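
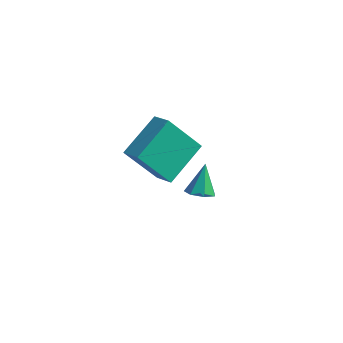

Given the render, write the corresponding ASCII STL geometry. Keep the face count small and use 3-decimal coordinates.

solid 
facet normal -0.484 -0.383 0.787
outer loop
vertex 3.571 -2.884 3.057
vertex 3.751 -0.968 4.101
vertex 2.648 -2.571 2.641
endloop
endfacet
facet normal -0.082 -0.875 -0.477
outer loop
vertex 3.709 -1.732 0.919
vertex 3.571 -2.884 3.057
vertex 2.648 -2.571 2.641
endloop
endfacet
facet normal -0.484 -0.383 0.787
outer loop
vertex 2.648 -2.571 2.641
vertex 3.751 -0.968 4.101
vertex 2.828 -0.655 3.685
endloop
endfacet
facet normal -0.871 0.296 -0.393
outer loop
vertex 2.828 -0.655 3.685
vertex 3.709 -1.732 0.919
vertex 2.648 -2.571 2.641
endloop
endfacet
facet normal 0.871 -0.296 0.393
outer loop
vertex 3.571 -2.884 3.057
vertex 4.812 -0.129 2.379
vertex 3.751 -0.968 4.101
endloop
endfacet
facet normal -0.082 -0.875 -0.477
outer loop
vertex 4.632 -2.045 1.335
vertex 3.571 -2.884 3.057
vertex 3.709 -1.732 0.919
endloop
endfacet
facet normal 0.871 -0.296 0.393
outer loop
vertex 4.632 -2.045 1.335
vertex 4.812 -0.129 2.379
vertex 3.571 -2.884 3.057
endloop
endfacet
facet normal 0.082 0.875 0.477
outer loop
vertex 3.751 -0.968 4.101
vertex 4.812 -0.129 2.379
vertex 2.828 -0.655 3.685
endloop
endfacet
facet normal -0.871 0.296 -0.393
outer loop
vertex 3.889 0.184 1.963
vertex 3.709 -1.732 0.919
vertex 2.828 -0.655 3.685
endloop
endfacet
facet normal 0.082 0.875 0.477
outer loop
vertex 2.828 -0.655 3.685
vertex 4.812 -0.129 2.379
vertex 3.889 0.184 1.963
endloop
endfacet
facet normal 0.484 0.383 -0.787
outer loop
vertex 3.889 0.184 1.963
vertex 4.632 -2.045 1.335
vertex 3.709 -1.732 0.919
endloop
endfacet
facet normal 0.484 0.383 -0.787
outer loop
vertex 4.812 -0.129 2.379
vertex 4.632 -2.045 1.335
vertex 3.889 0.184 1.963
endloop
endfacet
facet normal 0.151 -0.474 -0.867
outer loop
vertex 4.143 1.877 -2.734
vertex 3.768 1.333 -2.502
vertex 3.547 1.899 -2.85
endloop
endfacet
facet normal 0.056 0.994 -0.098
outer loop
vertex 4.143 1.877 -2.734
vertex 3.547 1.899 -2.85
vertex 3.532 2.067 -1.158
endloop
endfacet
facet normal 0.153 -0.474 -0.867
outer loop
vertex 3.547 1.899 -2.85
vertex 3.768 1.333 -2.502
vertex 3.117 1.495 -2.705
endloop
endfacet
facet normal -0.696 0.714 -0.077
outer loop
vertex 3.547 1.899 -2.85
vertex 3.117 1.495 -2.705
vertex 3.532 2.067 -1.158
endloop
endfacet
facet normal 0.152 -0.474 -0.867
outer loop
vertex 3.117 1.495 -2.705
vertex 3.768 1.333 -2.502
vertex 3.177 0.969 -2.407
endloop
endfacet
facet normal -0.968 0.030 0.248
outer loop
vertex 3.117 1.495 -2.705
vertex 3.177 0.969 -2.407
vertex 3.532 2.067 -1.158
endloop
endfacet
facet normal 0.152 -0.473 -0.868
outer loop
vertex 3.177 0.969 -2.407
vertex 3.768 1.333 -2.502
vertex 3.682 0.717 -2.181
endloop
endfacet
facet normal -0.553 -0.541 0.633
outer loop
vertex 3.177 0.969 -2.407
vertex 3.682 0.717 -2.181
vertex 3.532 2.067 -1.158
endloop
endfacet
facet normal 0.152 -0.473 -0.868
outer loop
vertex 3.682 0.717 -2.181
vertex 3.768 1.333 -2.502
vertex 4.251 0.929 -2.197
endloop
endfacet
facet normal 0.235 -0.570 0.787
outer loop
vertex 3.682 0.717 -2.181
vertex 4.251 0.929 -2.197
vertex 3.532 2.067 -1.158
endloop
endfacet
facet normal 0.152 -0.474 -0.868
outer loop
vertex 4.251 0.929 -2.197
vertex 3.768 1.333 -2.502
vertex 4.456 1.445 -2.443
endloop
endfacet
facet normal 0.803 -0.036 0.595
outer loop
vertex 4.251 0.929 -2.197
vertex 4.456 1.445 -2.443
vertex 3.532 2.067 -1.158
endloop
endfacet
facet normal 0.152 -0.474 -0.867
outer loop
vertex 4.456 1.445 -2.443
vertex 3.768 1.333 -2.502
vertex 4.143 1.877 -2.734
endloop
endfacet
facet normal 0.724 0.660 0.201
outer loop
vertex 4.456 1.445 -2.443
vertex 4.143 1.877 -2.734
vertex 3.532 2.067 -1.158
endloop
endfacet

endsolid


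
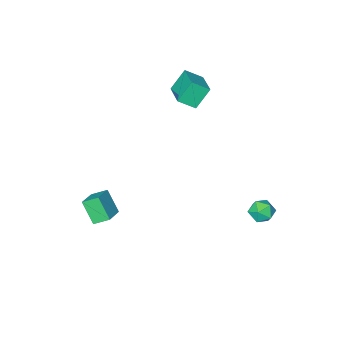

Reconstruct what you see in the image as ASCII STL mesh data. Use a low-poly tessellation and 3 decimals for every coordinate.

solid 
facet normal -0.696 0.467 -0.545
outer loop
vertex -2.379 -2.934 2.622
vertex -1.748 -1.603 2.956
vertex -1.667 -3.024 1.635
endloop
endfacet
facet normal -0.418 -0.881 -0.221
outer loop
vertex -0.992 -3.477 2.164
vertex -2.379 -2.934 2.622
vertex -1.667 -3.024 1.635
endloop
endfacet
facet normal -0.696 0.467 -0.545
outer loop
vertex -1.667 -3.024 1.635
vertex -1.748 -1.603 2.956
vertex -1.036 -1.693 1.969
endloop
endfacet
facet normal 0.584 -0.074 -0.808
outer loop
vertex -1.036 -1.693 1.969
vertex -0.992 -3.477 2.164
vertex -1.667 -3.024 1.635
endloop
endfacet
facet normal -0.584 0.074 0.808
outer loop
vertex -2.379 -2.934 2.622
vertex -1.073 -2.056 3.485
vertex -1.748 -1.603 2.956
endloop
endfacet
facet normal -0.418 -0.881 -0.221
outer loop
vertex -1.704 -3.387 3.151
vertex -2.379 -2.934 2.622
vertex -0.992 -3.477 2.164
endloop
endfacet
facet normal -0.584 0.074 0.808
outer loop
vertex -1.704 -3.387 3.151
vertex -1.073 -2.056 3.485
vertex -2.379 -2.934 2.622
endloop
endfacet
facet normal 0.418 0.881 0.221
outer loop
vertex -1.748 -1.603 2.956
vertex -1.073 -2.056 3.485
vertex -1.036 -1.693 1.969
endloop
endfacet
facet normal 0.584 -0.074 -0.808
outer loop
vertex -0.361 -2.146 2.498
vertex -0.992 -3.477 2.164
vertex -1.036 -1.693 1.969
endloop
endfacet
facet normal 0.418 0.881 0.221
outer loop
vertex -1.036 -1.693 1.969
vertex -1.073 -2.056 3.485
vertex -0.361 -2.146 2.498
endloop
endfacet
facet normal 0.696 -0.467 0.545
outer loop
vertex -0.361 -2.146 2.498
vertex -1.704 -3.387 3.151
vertex -0.992 -3.477 2.164
endloop
endfacet
facet normal 0.696 -0.467 0.545
outer loop
vertex -1.073 -2.056 3.485
vertex -1.704 -3.387 3.151
vertex -0.361 -2.146 2.498
endloop
endfacet
facet normal 0.170 0.801 0.574
outer loop
vertex -1.852 2.63 -3.072
vertex -2.075 2.292 -2.534
vertex -1.423 2.271 -2.698
endloop
endfacet
facet normal 0.628 0.778 0.026
outer loop
vertex -1.852 2.63 -3.072
vertex -1.423 2.271 -2.698
vertex -1.378 2.257 -3.369
endloop
endfacet
facet normal 0.249 0.777 -0.578
outer loop
vertex -1.852 2.63 -3.072
vertex -1.378 2.257 -3.369
vertex -2.002 2.27 -3.62
endloop
endfacet
facet normal -0.444 0.800 -0.404
outer loop
vertex -1.852 2.63 -3.072
vertex -2.002 2.27 -3.62
vertex -2.433 2.291 -3.104
endloop
endfacet
facet normal -0.492 0.814 0.308
outer loop
vertex -1.852 2.63 -3.072
vertex -2.433 2.291 -3.104
vertex -2.075 2.292 -2.534
endloop
endfacet
facet normal 0.985 0.162 0.063
outer loop
vertex -1.378 2.257 -3.369
vertex -1.423 2.271 -2.698
vertex -1.307 1.689 -3.016
endloop
endfacet
facet normal 0.245 0.197 0.949
outer loop
vertex -1.423 2.271 -2.698
vertex -2.075 2.292 -2.534
vertex -1.738 1.71 -2.5
endloop
endfacet
facet normal -0.826 0.219 0.519
outer loop
vertex -2.075 2.292 -2.534
vertex -2.433 2.291 -3.104
vertex -2.362 1.723 -2.751
endloop
endfacet
facet normal -0.749 0.197 -0.633
outer loop
vertex -2.433 2.291 -3.104
vertex -2.002 2.27 -3.62
vertex -2.317 1.709 -3.422
endloop
endfacet
facet normal 0.371 0.162 -0.914
outer loop
vertex -2.002 2.27 -3.62
vertex -1.378 2.257 -3.369
vertex -1.665 1.688 -3.586
endloop
endfacet
facet normal 0.444 -0.800 0.404
outer loop
vertex -1.888 1.35 -3.048
vertex -1.307 1.689 -3.016
vertex -1.738 1.71 -2.5
endloop
endfacet
facet normal -0.249 -0.777 0.578
outer loop
vertex -1.888 1.35 -3.048
vertex -1.738 1.71 -2.5
vertex -2.362 1.723 -2.751
endloop
endfacet
facet normal -0.628 -0.778 -0.026
outer loop
vertex -1.888 1.35 -3.048
vertex -2.362 1.723 -2.751
vertex -2.317 1.709 -3.422
endloop
endfacet
facet normal -0.170 -0.801 -0.574
outer loop
vertex -1.888 1.35 -3.048
vertex -2.317 1.709 -3.422
vertex -1.665 1.688 -3.586
endloop
endfacet
facet normal 0.492 -0.814 -0.308
outer loop
vertex -1.888 1.35 -3.048
vertex -1.665 1.688 -3.586
vertex -1.307 1.689 -3.016
endloop
endfacet
facet normal 0.749 -0.197 0.633
outer loop
vertex -1.738 1.71 -2.5
vertex -1.307 1.689 -3.016
vertex -1.423 2.271 -2.698
endloop
endfacet
facet normal -0.371 -0.162 0.914
outer loop
vertex -2.362 1.723 -2.751
vertex -1.738 1.71 -2.5
vertex -2.075 2.292 -2.534
endloop
endfacet
facet normal -0.985 -0.162 -0.063
outer loop
vertex -2.317 1.709 -3.422
vertex -2.362 1.723 -2.751
vertex -2.433 2.291 -3.104
endloop
endfacet
facet normal -0.245 -0.197 -0.949
outer loop
vertex -1.665 1.688 -3.586
vertex -2.317 1.709 -3.422
vertex -2.002 2.27 -3.62
endloop
endfacet
facet normal 0.826 -0.219 -0.519
outer loop
vertex -1.307 1.689 -3.016
vertex -1.665 1.688 -3.586
vertex -1.378 2.257 -3.369
endloop
endfacet
facet normal -0.780 -0.519 -0.348
outer loop
vertex 3.563 -3.252 -2.735
vertex 3.039 -2.739 -2.326
vertex 3.512 -2.493 -3.752
endloop
endfacet
facet normal 0.625 -0.611 -0.487
outer loop
vertex 4.401 -1.901 -3.354
vertex 3.563 -3.252 -2.735
vertex 3.512 -2.493 -3.752
endloop
endfacet
facet normal -0.781 -0.519 -0.348
outer loop
vertex 3.512 -2.493 -3.752
vertex 3.039 -2.739 -2.326
vertex 2.988 -1.98 -3.342
endloop
endfacet
facet normal -0.040 0.598 -0.800
outer loop
vertex 2.988 -1.98 -3.342
vertex 4.401 -1.901 -3.354
vertex 3.512 -2.493 -3.752
endloop
endfacet
facet normal 0.040 -0.598 0.801
outer loop
vertex 3.563 -3.252 -2.735
vertex 3.928 -2.147 -1.928
vertex 3.039 -2.739 -2.326
endloop
endfacet
facet normal 0.624 -0.611 -0.487
outer loop
vertex 4.452 -2.66 -2.338
vertex 3.563 -3.252 -2.735
vertex 4.401 -1.901 -3.354
endloop
endfacet
facet normal 0.041 -0.598 0.800
outer loop
vertex 4.452 -2.66 -2.338
vertex 3.928 -2.147 -1.928
vertex 3.563 -3.252 -2.735
endloop
endfacet
facet normal -0.625 0.610 0.487
outer loop
vertex 3.039 -2.739 -2.326
vertex 3.928 -2.147 -1.928
vertex 2.988 -1.98 -3.342
endloop
endfacet
facet normal -0.040 0.597 -0.801
outer loop
vertex 3.877 -1.388 -2.945
vertex 4.401 -1.901 -3.354
vertex 2.988 -1.98 -3.342
endloop
endfacet
facet normal -0.624 0.611 0.487
outer loop
vertex 2.988 -1.98 -3.342
vertex 3.928 -2.147 -1.928
vertex 3.877 -1.388 -2.945
endloop
endfacet
facet normal 0.780 0.519 0.349
outer loop
vertex 3.877 -1.388 -2.945
vertex 4.452 -2.66 -2.338
vertex 4.401 -1.901 -3.354
endloop
endfacet
facet normal 0.781 0.519 0.348
outer loop
vertex 3.928 -2.147 -1.928
vertex 4.452 -2.66 -2.338
vertex 3.877 -1.388 -2.945
endloop
endfacet

endsolid


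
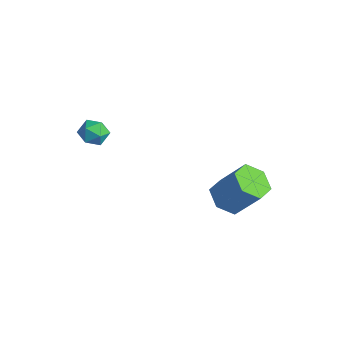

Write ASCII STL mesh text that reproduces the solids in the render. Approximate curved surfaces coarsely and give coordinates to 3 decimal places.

solid 
facet normal -0.499 -0.331 -0.801
outer loop
vertex 2.26 3.051 -0.378
vertex 1.759 2.318 0.237
vertex 1.324 3.297 0.103
endloop
endfacet
facet normal 0.035 0.916 -0.400
outer loop
vertex 2.26 3.051 -0.378
vertex 1.324 3.297 0.103
vertex 3.321 3.756 1.329
endloop
endfacet
facet normal 0.035 0.916 -0.400
outer loop
vertex 3.321 3.756 1.329
vertex 1.324 3.297 0.103
vertex 2.386 4.002 1.809
endloop
endfacet
facet normal 0.498 0.331 0.801
outer loop
vertex 3.321 3.756 1.329
vertex 2.386 4.002 1.809
vertex 2.821 3.022 1.943
endloop
endfacet
facet normal -0.498 -0.331 -0.801
outer loop
vertex 1.324 3.297 0.103
vertex 1.759 2.318 0.237
vertex 0.824 2.563 0.717
endloop
endfacet
facet normal -0.733 0.655 0.186
outer loop
vertex 1.324 3.297 0.103
vertex 0.824 2.563 0.717
vertex 2.386 4.002 1.809
endloop
endfacet
facet normal -0.733 0.655 0.185
outer loop
vertex 2.386 4.002 1.809
vertex 0.824 2.563 0.717
vertex 1.885 3.268 2.424
endloop
endfacet
facet normal 0.499 0.331 0.801
outer loop
vertex 2.386 4.002 1.809
vertex 1.885 3.268 2.424
vertex 2.821 3.022 1.943
endloop
endfacet
facet normal -0.498 -0.331 -0.801
outer loop
vertex 0.824 2.563 0.717
vertex 1.759 2.318 0.237
vertex 1.259 1.584 0.851
endloop
endfacet
facet normal -0.768 -0.261 0.585
outer loop
vertex 0.824 2.563 0.717
vertex 1.259 1.584 0.851
vertex 1.885 3.268 2.424
endloop
endfacet
facet normal -0.768 -0.261 0.585
outer loop
vertex 1.885 3.268 2.424
vertex 1.259 1.584 0.851
vertex 2.32 2.289 2.558
endloop
endfacet
facet normal 0.499 0.331 0.801
outer loop
vertex 1.885 3.268 2.424
vertex 2.32 2.289 2.558
vertex 2.821 3.022 1.943
endloop
endfacet
facet normal -0.498 -0.331 -0.801
outer loop
vertex 1.259 1.584 0.851
vertex 1.759 2.318 0.237
vertex 2.194 1.338 0.371
endloop
endfacet
facet normal -0.035 -0.916 0.400
outer loop
vertex 1.259 1.584 0.851
vertex 2.194 1.338 0.371
vertex 2.32 2.289 2.558
endloop
endfacet
facet normal -0.035 -0.916 0.400
outer loop
vertex 2.32 2.289 2.558
vertex 2.194 1.338 0.371
vertex 3.256 2.043 2.077
endloop
endfacet
facet normal 0.499 0.331 0.801
outer loop
vertex 2.32 2.289 2.558
vertex 3.256 2.043 2.077
vertex 2.821 3.022 1.943
endloop
endfacet
facet normal -0.499 -0.331 -0.801
outer loop
vertex 2.194 1.338 0.371
vertex 1.759 2.318 0.237
vertex 2.695 2.072 -0.244
endloop
endfacet
facet normal 0.732 -0.655 -0.185
outer loop
vertex 2.194 1.338 0.371
vertex 2.695 2.072 -0.244
vertex 3.256 2.043 2.077
endloop
endfacet
facet normal 0.733 -0.654 -0.185
outer loop
vertex 3.256 2.043 2.077
vertex 2.695 2.072 -0.244
vertex 3.756 2.777 1.463
endloop
endfacet
facet normal 0.498 0.331 0.801
outer loop
vertex 3.256 2.043 2.077
vertex 3.756 2.777 1.463
vertex 2.821 3.022 1.943
endloop
endfacet
facet normal -0.499 -0.331 -0.801
outer loop
vertex 2.695 2.072 -0.244
vertex 1.759 2.318 0.237
vertex 2.26 3.051 -0.378
endloop
endfacet
facet normal 0.768 0.261 -0.585
outer loop
vertex 2.695 2.072 -0.244
vertex 2.26 3.051 -0.378
vertex 3.756 2.777 1.463
endloop
endfacet
facet normal 0.768 0.261 -0.585
outer loop
vertex 3.756 2.777 1.463
vertex 2.26 3.051 -0.378
vertex 3.321 3.756 1.329
endloop
endfacet
facet normal 0.498 0.331 0.801
outer loop
vertex 3.756 2.777 1.463
vertex 3.321 3.756 1.329
vertex 2.821 3.022 1.943
endloop
endfacet
facet normal -0.885 0.421 0.197
outer loop
vertex -4.337 -1.743 3.173
vertex -4.196 -1.837 4.008
vertex -3.946 -1.126 3.611
endloop
endfacet
facet normal -0.611 0.678 -0.410
outer loop
vertex -4.337 -1.743 3.173
vertex -3.946 -1.126 3.611
vertex -3.666 -1.342 2.836
endloop
endfacet
facet normal -0.506 0.129 -0.853
outer loop
vertex -4.337 -1.743 3.173
vertex -3.666 -1.342 2.836
vertex -3.743 -2.186 2.754
endloop
endfacet
facet normal -0.715 -0.466 -0.521
outer loop
vertex -4.337 -1.743 3.173
vertex -3.743 -2.186 2.754
vertex -4.071 -2.492 3.478
endloop
endfacet
facet normal -0.950 -0.285 0.128
outer loop
vertex -4.337 -1.743 3.173
vertex -4.071 -2.492 3.478
vertex -4.196 -1.837 4.008
endloop
endfacet
facet normal 0.025 0.965 -0.260
outer loop
vertex -3.666 -1.342 2.836
vertex -3.946 -1.126 3.611
vertex -3.109 -1.188 3.462
endloop
endfacet
facet normal -0.418 0.550 0.723
outer loop
vertex -3.946 -1.126 3.611
vertex -4.196 -1.837 4.008
vertex -3.437 -1.494 4.186
endloop
endfacet
facet normal -0.523 -0.594 0.611
outer loop
vertex -4.196 -1.837 4.008
vertex -4.071 -2.492 3.478
vertex -3.514 -2.338 4.104
endloop
endfacet
facet normal -0.144 -0.886 -0.440
outer loop
vertex -4.071 -2.492 3.478
vertex -3.743 -2.186 2.754
vertex -3.234 -2.554 3.329
endloop
endfacet
facet normal 0.194 0.077 -0.978
outer loop
vertex -3.743 -2.186 2.754
vertex -3.666 -1.342 2.836
vertex -2.984 -1.843 2.932
endloop
endfacet
facet normal 0.715 0.466 0.521
outer loop
vertex -2.843 -1.937 3.767
vertex -3.109 -1.188 3.462
vertex -3.437 -1.494 4.186
endloop
endfacet
facet normal 0.506 -0.129 0.853
outer loop
vertex -2.843 -1.937 3.767
vertex -3.437 -1.494 4.186
vertex -3.514 -2.338 4.104
endloop
endfacet
facet normal 0.611 -0.678 0.410
outer loop
vertex -2.843 -1.937 3.767
vertex -3.514 -2.338 4.104
vertex -3.234 -2.554 3.329
endloop
endfacet
facet normal 0.885 -0.421 -0.197
outer loop
vertex -2.843 -1.937 3.767
vertex -3.234 -2.554 3.329
vertex -2.984 -1.843 2.932
endloop
endfacet
facet normal 0.950 0.285 -0.128
outer loop
vertex -2.843 -1.937 3.767
vertex -2.984 -1.843 2.932
vertex -3.109 -1.188 3.462
endloop
endfacet
facet normal 0.144 0.886 0.440
outer loop
vertex -3.437 -1.494 4.186
vertex -3.109 -1.188 3.462
vertex -3.946 -1.126 3.611
endloop
endfacet
facet normal -0.194 -0.077 0.978
outer loop
vertex -3.514 -2.338 4.104
vertex -3.437 -1.494 4.186
vertex -4.196 -1.837 4.008
endloop
endfacet
facet normal -0.025 -0.965 0.260
outer loop
vertex -3.234 -2.554 3.329
vertex -3.514 -2.338 4.104
vertex -4.071 -2.492 3.478
endloop
endfacet
facet normal 0.418 -0.550 -0.723
outer loop
vertex -2.984 -1.843 2.932
vertex -3.234 -2.554 3.329
vertex -3.743 -2.186 2.754
endloop
endfacet
facet normal 0.523 0.594 -0.611
outer loop
vertex -3.109 -1.188 3.462
vertex -2.984 -1.843 2.932
vertex -3.666 -1.342 2.836
endloop
endfacet

endsolid


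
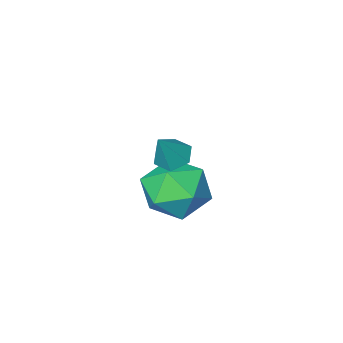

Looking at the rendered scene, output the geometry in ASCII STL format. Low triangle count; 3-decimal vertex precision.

solid 
facet normal -0.501 -0.210 -0.839
outer loop
vertex -0.118 3.104 2.483
vertex -0.616 3.245 2.745
vertex -0.312 3.65 2.462
endloop
endfacet
facet normal 0.930 0.324 -0.171
outer loop
vertex -0.118 3.104 2.483
vertex -0.312 3.65 2.462
vertex -0.024 3.495 3.735
endloop
endfacet
facet normal -0.500 -0.211 -0.840
outer loop
vertex -0.312 3.65 2.462
vertex -0.616 3.245 2.745
vertex -0.81 3.792 2.723
endloop
endfacet
facet normal 0.297 0.953 0.049
outer loop
vertex -0.312 3.65 2.462
vertex -0.81 3.792 2.723
vertex -0.024 3.495 3.735
endloop
endfacet
facet normal -0.500 -0.211 -0.840
outer loop
vertex -0.81 3.792 2.723
vertex -0.616 3.245 2.745
vertex -1.114 3.387 3.006
endloop
endfacet
facet normal -0.438 0.712 0.549
outer loop
vertex -0.81 3.792 2.723
vertex -1.114 3.387 3.006
vertex -0.024 3.495 3.735
endloop
endfacet
facet normal -0.500 -0.212 -0.840
outer loop
vertex -1.114 3.387 3.006
vertex -0.616 3.245 2.745
vertex -0.92 2.841 3.028
endloop
endfacet
facet normal -0.538 -0.158 0.828
outer loop
vertex -1.114 3.387 3.006
vertex -0.92 2.841 3.028
vertex -0.024 3.495 3.735
endloop
endfacet
facet normal -0.502 -0.210 -0.839
outer loop
vertex -0.92 2.841 3.028
vertex -0.616 3.245 2.745
vertex -0.422 2.699 2.766
endloop
endfacet
facet normal 0.095 -0.788 0.608
outer loop
vertex -0.92 2.841 3.028
vertex -0.422 2.699 2.766
vertex -0.024 3.495 3.735
endloop
endfacet
facet normal -0.501 -0.210 -0.839
outer loop
vertex -0.422 2.699 2.766
vertex -0.616 3.245 2.745
vertex -0.118 3.104 2.483
endloop
endfacet
facet normal 0.830 -0.547 0.109
outer loop
vertex -0.422 2.699 2.766
vertex -0.118 3.104 2.483
vertex -0.024 3.495 3.735
endloop
endfacet
facet normal -0.204 -0.100 0.974
outer loop
vertex -2.229 2.131 0.847
vertex -1.751 1.112 0.842
vertex -1.13 2.023 1.066
endloop
endfacet
facet normal -0.102 0.586 0.803
outer loop
vertex -2.229 2.131 0.847
vertex -1.13 2.023 1.066
vertex -1.493 2.861 0.408
endloop
endfacet
facet normal -0.576 0.761 0.299
outer loop
vertex -2.229 2.131 0.847
vertex -1.493 2.861 0.408
vertex -2.339 2.468 -0.221
endloop
endfacet
facet normal -0.971 0.182 0.157
outer loop
vertex -2.229 2.131 0.847
vertex -2.339 2.468 -0.221
vertex -2.498 1.387 0.047
endloop
endfacet
facet normal -0.740 -0.350 0.574
outer loop
vertex -2.229 2.131 0.847
vertex -2.498 1.387 0.047
vertex -1.751 1.112 0.842
endloop
endfacet
facet normal 0.551 0.650 0.524
outer loop
vertex -1.493 2.861 0.408
vertex -1.13 2.023 1.066
vertex -0.562 2.293 0.133
endloop
endfacet
facet normal 0.387 -0.460 0.799
outer loop
vertex -1.13 2.023 1.066
vertex -1.751 1.112 0.842
vertex -0.721 1.212 0.401
endloop
endfacet
facet normal -0.481 -0.863 0.154
outer loop
vertex -1.751 1.112 0.842
vertex -2.498 1.387 0.047
vertex -1.567 0.819 -0.228
endloop
endfacet
facet normal -0.854 -0.004 -0.521
outer loop
vertex -2.498 1.387 0.047
vertex -2.339 2.468 -0.221
vertex -1.93 1.657 -0.886
endloop
endfacet
facet normal -0.216 0.932 -0.292
outer loop
vertex -2.339 2.468 -0.221
vertex -1.493 2.861 0.408
vertex -1.309 2.568 -0.662
endloop
endfacet
facet normal 0.971 -0.182 -0.157
outer loop
vertex -0.831 1.549 -0.667
vertex -0.562 2.293 0.133
vertex -0.721 1.212 0.401
endloop
endfacet
facet normal 0.576 -0.761 -0.299
outer loop
vertex -0.831 1.549 -0.667
vertex -0.721 1.212 0.401
vertex -1.567 0.819 -0.228
endloop
endfacet
facet normal 0.102 -0.586 -0.803
outer loop
vertex -0.831 1.549 -0.667
vertex -1.567 0.819 -0.228
vertex -1.93 1.657 -0.886
endloop
endfacet
facet normal 0.204 0.100 -0.974
outer loop
vertex -0.831 1.549 -0.667
vertex -1.93 1.657 -0.886
vertex -1.309 2.568 -0.662
endloop
endfacet
facet normal 0.740 0.350 -0.574
outer loop
vertex -0.831 1.549 -0.667
vertex -1.309 2.568 -0.662
vertex -0.562 2.293 0.133
endloop
endfacet
facet normal 0.854 0.004 0.521
outer loop
vertex -0.721 1.212 0.401
vertex -0.562 2.293 0.133
vertex -1.13 2.023 1.066
endloop
endfacet
facet normal 0.216 -0.932 0.292
outer loop
vertex -1.567 0.819 -0.228
vertex -0.721 1.212 0.401
vertex -1.751 1.112 0.842
endloop
endfacet
facet normal -0.551 -0.650 -0.524
outer loop
vertex -1.93 1.657 -0.886
vertex -1.567 0.819 -0.228
vertex -2.498 1.387 0.047
endloop
endfacet
facet normal -0.387 0.460 -0.799
outer loop
vertex -1.309 2.568 -0.662
vertex -1.93 1.657 -0.886
vertex -2.339 2.468 -0.221
endloop
endfacet
facet normal 0.481 0.863 -0.154
outer loop
vertex -0.562 2.293 0.133
vertex -1.309 2.568 -0.662
vertex -1.493 2.861 0.408
endloop
endfacet

endsolid


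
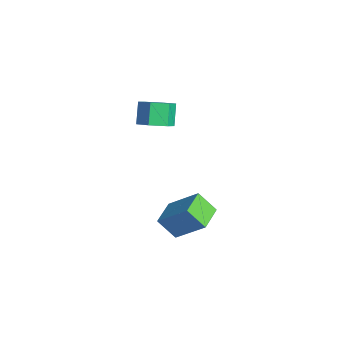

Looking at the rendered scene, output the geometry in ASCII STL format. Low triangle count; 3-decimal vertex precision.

solid 
facet normal -0.733 0.677 0.062
outer loop
vertex 1.655 4.185 -2.735
vertex 2.208 4.872 -3.703
vertex 0.578 3.143 -4.089
endloop
endfacet
facet normal -0.422 -0.525 0.739
outer loop
vertex 1.612 2.188 -4.177
vertex 1.655 4.185 -2.735
vertex 0.578 3.143 -4.089
endloop
endfacet
facet normal -0.733 0.677 0.062
outer loop
vertex 0.578 3.143 -4.089
vertex 2.208 4.872 -3.703
vertex 1.131 3.83 -5.058
endloop
endfacet
facet normal -0.534 -0.516 -0.670
outer loop
vertex 1.131 3.83 -5.058
vertex 1.612 2.188 -4.177
vertex 0.578 3.143 -4.089
endloop
endfacet
facet normal 0.533 0.516 0.671
outer loop
vertex 1.655 4.185 -2.735
vertex 3.242 3.917 -3.791
vertex 2.208 4.872 -3.703
endloop
endfacet
facet normal -0.422 -0.525 0.739
outer loop
vertex 2.689 3.23 -2.822
vertex 1.655 4.185 -2.735
vertex 1.612 2.188 -4.177
endloop
endfacet
facet normal 0.533 0.516 0.670
outer loop
vertex 2.689 3.23 -2.822
vertex 3.242 3.917 -3.791
vertex 1.655 4.185 -2.735
endloop
endfacet
facet normal 0.422 0.525 -0.739
outer loop
vertex 2.208 4.872 -3.703
vertex 3.242 3.917 -3.791
vertex 1.131 3.83 -5.058
endloop
endfacet
facet normal -0.533 -0.516 -0.671
outer loop
vertex 2.165 2.875 -5.145
vertex 1.612 2.188 -4.177
vertex 1.131 3.83 -5.058
endloop
endfacet
facet normal 0.422 0.524 -0.739
outer loop
vertex 1.131 3.83 -5.058
vertex 3.242 3.917 -3.791
vertex 2.165 2.875 -5.145
endloop
endfacet
facet normal 0.733 -0.677 -0.062
outer loop
vertex 2.165 2.875 -5.145
vertex 2.689 3.23 -2.822
vertex 1.612 2.188 -4.177
endloop
endfacet
facet normal 0.733 -0.677 -0.062
outer loop
vertex 3.242 3.917 -3.791
vertex 2.689 3.23 -2.822
vertex 2.165 2.875 -5.145
endloop
endfacet
facet normal 0.544 -0.279 -0.792
outer loop
vertex 0.164 2.34 1.539
vertex -0.333 2.847 1.019
vertex 0.389 3.179 1.398
endloop
endfacet
facet normal 0.799 -0.115 0.590
outer loop
vertex 0.164 2.34 1.539
vertex 0.389 3.179 1.398
vertex -0.511 2.685 2.521
endloop
endfacet
facet normal 0.799 -0.115 0.590
outer loop
vertex -0.511 2.685 2.521
vertex 0.389 3.179 1.398
vertex -0.286 3.524 2.38
endloop
endfacet
facet normal -0.544 0.279 0.791
outer loop
vertex -0.511 2.685 2.521
vertex -0.286 3.524 2.38
vertex -1.007 3.193 2.001
endloop
endfacet
facet normal 0.544 -0.279 -0.792
outer loop
vertex 0.389 3.179 1.398
vertex -0.333 2.847 1.019
vertex -0.108 3.686 0.878
endloop
endfacet
facet normal 0.620 0.769 0.156
outer loop
vertex 0.389 3.179 1.398
vertex -0.108 3.686 0.878
vertex -0.286 3.524 2.38
endloop
endfacet
facet normal 0.622 0.767 0.156
outer loop
vertex -0.286 3.524 2.38
vertex -0.108 3.686 0.878
vertex -0.782 4.032 1.86
endloop
endfacet
facet normal -0.544 0.279 0.791
outer loop
vertex -0.286 3.524 2.38
vertex -0.782 4.032 1.86
vertex -1.007 3.193 2.001
endloop
endfacet
facet normal 0.544 -0.279 -0.791
outer loop
vertex -0.108 3.686 0.878
vertex -0.333 2.847 1.019
vertex -0.829 3.355 0.499
endloop
endfacet
facet normal -0.178 0.884 -0.433
outer loop
vertex -0.108 3.686 0.878
vertex -0.829 3.355 0.499
vertex -0.782 4.032 1.86
endloop
endfacet
facet normal -0.179 0.883 -0.433
outer loop
vertex -0.782 4.032 1.86
vertex -0.829 3.355 0.499
vertex -1.504 3.7 1.481
endloop
endfacet
facet normal -0.544 0.279 0.792
outer loop
vertex -0.782 4.032 1.86
vertex -1.504 3.7 1.481
vertex -1.007 3.193 2.001
endloop
endfacet
facet normal 0.544 -0.279 -0.791
outer loop
vertex -0.829 3.355 0.499
vertex -0.333 2.847 1.019
vertex -1.054 2.516 0.64
endloop
endfacet
facet normal -0.799 0.115 -0.590
outer loop
vertex -0.829 3.355 0.499
vertex -1.054 2.516 0.64
vertex -1.504 3.7 1.481
endloop
endfacet
facet normal -0.799 0.115 -0.590
outer loop
vertex -1.504 3.7 1.481
vertex -1.054 2.516 0.64
vertex -1.729 2.861 1.622
endloop
endfacet
facet normal -0.544 0.279 0.792
outer loop
vertex -1.504 3.7 1.481
vertex -1.729 2.861 1.622
vertex -1.007 3.193 2.001
endloop
endfacet
facet normal 0.544 -0.279 -0.791
outer loop
vertex -1.054 2.516 0.64
vertex -0.333 2.847 1.019
vertex -0.558 2.008 1.16
endloop
endfacet
facet normal -0.621 -0.768 -0.157
outer loop
vertex -1.054 2.516 0.64
vertex -0.558 2.008 1.16
vertex -1.729 2.861 1.622
endloop
endfacet
facet normal -0.621 -0.768 -0.156
outer loop
vertex -1.729 2.861 1.622
vertex -0.558 2.008 1.16
vertex -1.232 2.354 2.142
endloop
endfacet
facet normal -0.544 0.279 0.792
outer loop
vertex -1.729 2.861 1.622
vertex -1.232 2.354 2.142
vertex -1.007 3.193 2.001
endloop
endfacet
facet normal 0.544 -0.279 -0.792
outer loop
vertex -0.558 2.008 1.16
vertex -0.333 2.847 1.019
vertex 0.164 2.34 1.539
endloop
endfacet
facet normal 0.178 -0.883 0.434
outer loop
vertex -0.558 2.008 1.16
vertex 0.164 2.34 1.539
vertex -1.232 2.354 2.142
endloop
endfacet
facet normal 0.178 -0.884 0.433
outer loop
vertex -1.232 2.354 2.142
vertex 0.164 2.34 1.539
vertex -0.511 2.685 2.521
endloop
endfacet
facet normal -0.544 0.279 0.791
outer loop
vertex -1.232 2.354 2.142
vertex -0.511 2.685 2.521
vertex -1.007 3.193 2.001
endloop
endfacet

endsolid


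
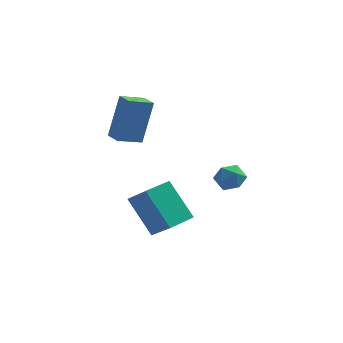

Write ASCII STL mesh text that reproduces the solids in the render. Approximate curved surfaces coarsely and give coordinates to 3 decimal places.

solid 
facet normal 0.142 0.916 0.376
outer loop
vertex 1.437 2.64 -1.993
vertex 0.786 2.611 -1.676
vertex 1.372 2.374 -1.321
endloop
endfacet
facet normal 0.763 0.572 0.300
outer loop
vertex 1.437 2.64 -1.993
vertex 1.372 2.374 -1.321
vertex 1.807 2.046 -1.801
endloop
endfacet
facet normal 0.834 0.394 -0.387
outer loop
vertex 1.437 2.64 -1.993
vertex 1.807 2.046 -1.801
vertex 1.488 2.081 -2.452
endloop
endfacet
facet normal 0.257 0.627 -0.735
outer loop
vertex 1.437 2.64 -1.993
vertex 1.488 2.081 -2.452
vertex 0.857 2.43 -2.375
endloop
endfacet
facet normal -0.170 0.950 -0.263
outer loop
vertex 1.437 2.64 -1.993
vertex 0.857 2.43 -2.375
vertex 0.786 2.611 -1.676
endloop
endfacet
facet normal 0.730 -0.030 0.683
outer loop
vertex 1.807 2.046 -1.801
vertex 1.372 2.374 -1.321
vertex 1.383 1.65 -1.365
endloop
endfacet
facet normal -0.275 0.526 0.805
outer loop
vertex 1.372 2.374 -1.321
vertex 0.786 2.611 -1.676
vertex 0.752 1.999 -1.288
endloop
endfacet
facet normal -0.780 0.582 -0.230
outer loop
vertex 0.786 2.611 -1.676
vertex 0.857 2.43 -2.375
vertex 0.433 2.034 -1.939
endloop
endfacet
facet normal -0.089 0.059 -0.994
outer loop
vertex 0.857 2.43 -2.375
vertex 1.488 2.081 -2.452
vertex 0.868 1.706 -2.419
endloop
endfacet
facet normal 0.844 -0.320 -0.431
outer loop
vertex 1.488 2.081 -2.452
vertex 1.807 2.046 -1.801
vertex 1.454 1.469 -2.064
endloop
endfacet
facet normal -0.257 -0.627 0.735
outer loop
vertex 0.803 1.44 -1.747
vertex 1.383 1.65 -1.365
vertex 0.752 1.999 -1.288
endloop
endfacet
facet normal -0.834 -0.394 0.387
outer loop
vertex 0.803 1.44 -1.747
vertex 0.752 1.999 -1.288
vertex 0.433 2.034 -1.939
endloop
endfacet
facet normal -0.763 -0.572 -0.300
outer loop
vertex 0.803 1.44 -1.747
vertex 0.433 2.034 -1.939
vertex 0.868 1.706 -2.419
endloop
endfacet
facet normal -0.142 -0.916 -0.376
outer loop
vertex 0.803 1.44 -1.747
vertex 0.868 1.706 -2.419
vertex 1.454 1.469 -2.064
endloop
endfacet
facet normal 0.170 -0.950 0.263
outer loop
vertex 0.803 1.44 -1.747
vertex 1.454 1.469 -2.064
vertex 1.383 1.65 -1.365
endloop
endfacet
facet normal 0.089 -0.059 0.994
outer loop
vertex 0.752 1.999 -1.288
vertex 1.383 1.65 -1.365
vertex 1.372 2.374 -1.321
endloop
endfacet
facet normal -0.844 0.320 0.431
outer loop
vertex 0.433 2.034 -1.939
vertex 0.752 1.999 -1.288
vertex 0.786 2.611 -1.676
endloop
endfacet
facet normal -0.730 0.030 -0.683
outer loop
vertex 0.868 1.706 -2.419
vertex 0.433 2.034 -1.939
vertex 0.857 2.43 -2.375
endloop
endfacet
facet normal 0.275 -0.526 -0.805
outer loop
vertex 1.454 1.469 -2.064
vertex 0.868 1.706 -2.419
vertex 1.488 2.081 -2.452
endloop
endfacet
facet normal 0.780 -0.582 0.230
outer loop
vertex 1.383 1.65 -1.365
vertex 1.454 1.469 -2.064
vertex 1.807 2.046 -1.801
endloop
endfacet
facet normal -0.559 0.498 -0.663
outer loop
vertex -2.909 0.842 -2.608
vertex -2.068 1.82 -2.582
vertex -1.868 -0.013 -4.127
endloop
endfacet
facet normal -0.652 -0.758 -0.020
outer loop
vertex -1.052 -0.74 -3.158
vertex -2.909 0.842 -2.608
vertex -1.868 -0.013 -4.127
endloop
endfacet
facet normal -0.559 0.498 -0.663
outer loop
vertex -1.868 -0.013 -4.127
vertex -2.068 1.82 -2.582
vertex -1.027 0.965 -4.101
endloop
endfacet
facet normal 0.513 -0.421 -0.748
outer loop
vertex -1.027 0.965 -4.101
vertex -1.052 -0.74 -3.158
vertex -1.868 -0.013 -4.127
endloop
endfacet
facet normal -0.513 0.421 0.748
outer loop
vertex -2.909 0.842 -2.608
vertex -1.252 1.093 -1.613
vertex -2.068 1.82 -2.582
endloop
endfacet
facet normal -0.652 -0.758 -0.020
outer loop
vertex -2.093 0.115 -1.639
vertex -2.909 0.842 -2.608
vertex -1.052 -0.74 -3.158
endloop
endfacet
facet normal -0.513 0.421 0.748
outer loop
vertex -2.093 0.115 -1.639
vertex -1.252 1.093 -1.613
vertex -2.909 0.842 -2.608
endloop
endfacet
facet normal 0.652 0.758 0.020
outer loop
vertex -2.068 1.82 -2.582
vertex -1.252 1.093 -1.613
vertex -1.027 0.965 -4.101
endloop
endfacet
facet normal 0.513 -0.421 -0.748
outer loop
vertex -0.211 0.238 -3.132
vertex -1.052 -0.74 -3.158
vertex -1.027 0.965 -4.101
endloop
endfacet
facet normal 0.652 0.758 0.020
outer loop
vertex -1.027 0.965 -4.101
vertex -1.252 1.093 -1.613
vertex -0.211 0.238 -3.132
endloop
endfacet
facet normal 0.559 -0.498 0.663
outer loop
vertex -0.211 0.238 -3.132
vertex -2.093 0.115 -1.639
vertex -1.052 -0.74 -3.158
endloop
endfacet
facet normal 0.559 -0.498 0.663
outer loop
vertex -1.252 1.093 -1.613
vertex -2.093 0.115 -1.639
vertex -0.211 0.238 -3.132
endloop
endfacet
facet normal -0.816 -0.478 0.324
outer loop
vertex -2.909 1.754 2.539
vertex -3.37 2.457 2.414
vertex -3.321 1.139 0.595
endloop
endfacet
facet normal 0.542 -0.828 0.147
outer loop
vertex -2.39 1.683 0.226
vertex -2.909 1.754 2.539
vertex -3.321 1.139 0.595
endloop
endfacet
facet normal -0.816 -0.478 0.324
outer loop
vertex -3.321 1.139 0.595
vertex -3.37 2.457 2.414
vertex -3.782 1.842 0.47
endloop
endfacet
facet normal -0.198 -0.296 -0.935
outer loop
vertex -3.782 1.842 0.47
vertex -2.39 1.683 0.226
vertex -3.321 1.139 0.595
endloop
endfacet
facet normal 0.198 0.296 0.935
outer loop
vertex -2.909 1.754 2.539
vertex -2.439 3.001 2.045
vertex -3.37 2.457 2.414
endloop
endfacet
facet normal 0.542 -0.828 0.147
outer loop
vertex -1.978 2.298 2.17
vertex -2.909 1.754 2.539
vertex -2.39 1.683 0.226
endloop
endfacet
facet normal 0.198 0.296 0.935
outer loop
vertex -1.978 2.298 2.17
vertex -2.439 3.001 2.045
vertex -2.909 1.754 2.539
endloop
endfacet
facet normal -0.542 0.828 -0.147
outer loop
vertex -3.37 2.457 2.414
vertex -2.439 3.001 2.045
vertex -3.782 1.842 0.47
endloop
endfacet
facet normal -0.198 -0.296 -0.935
outer loop
vertex -2.851 2.386 0.101
vertex -2.39 1.683 0.226
vertex -3.782 1.842 0.47
endloop
endfacet
facet normal -0.542 0.828 -0.147
outer loop
vertex -3.782 1.842 0.47
vertex -2.439 3.001 2.045
vertex -2.851 2.386 0.101
endloop
endfacet
facet normal 0.816 0.478 -0.324
outer loop
vertex -2.851 2.386 0.101
vertex -1.978 2.298 2.17
vertex -2.39 1.683 0.226
endloop
endfacet
facet normal 0.816 0.478 -0.324
outer loop
vertex -2.439 3.001 2.045
vertex -1.978 2.298 2.17
vertex -2.851 2.386 0.101
endloop
endfacet

endsolid


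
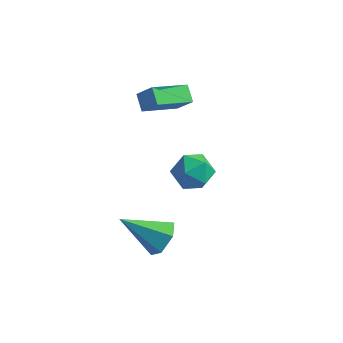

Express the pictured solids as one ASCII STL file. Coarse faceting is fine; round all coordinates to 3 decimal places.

solid 
facet normal -0.535 0.650 0.540
outer loop
vertex -1.687 2.36 2.105
vertex -0.787 3.718 1.363
vertex -2.346 2.408 1.395
endloop
endfacet
facet normal -0.502 -0.759 0.415
outer loop
vertex -1.913 1.882 0.957
vertex -1.687 2.36 2.105
vertex -2.346 2.408 1.395
endloop
endfacet
facet normal -0.535 0.650 0.540
outer loop
vertex -2.346 2.408 1.395
vertex -0.787 3.718 1.363
vertex -1.446 3.766 0.653
endloop
endfacet
facet normal -0.679 0.050 -0.732
outer loop
vertex -1.446 3.766 0.653
vertex -1.913 1.882 0.957
vertex -2.346 2.408 1.395
endloop
endfacet
facet normal 0.679 -0.050 0.732
outer loop
vertex -1.687 2.36 2.105
vertex -0.354 3.192 0.925
vertex -0.787 3.718 1.363
endloop
endfacet
facet normal -0.502 -0.759 0.415
outer loop
vertex -1.254 1.834 1.667
vertex -1.687 2.36 2.105
vertex -1.913 1.882 0.957
endloop
endfacet
facet normal 0.679 -0.050 0.732
outer loop
vertex -1.254 1.834 1.667
vertex -0.354 3.192 0.925
vertex -1.687 2.36 2.105
endloop
endfacet
facet normal 0.502 0.759 -0.415
outer loop
vertex -0.787 3.718 1.363
vertex -0.354 3.192 0.925
vertex -1.446 3.766 0.653
endloop
endfacet
facet normal -0.679 0.050 -0.732
outer loop
vertex -1.013 3.24 0.215
vertex -1.913 1.882 0.957
vertex -1.446 3.766 0.653
endloop
endfacet
facet normal 0.502 0.759 -0.415
outer loop
vertex -1.446 3.766 0.653
vertex -0.354 3.192 0.925
vertex -1.013 3.24 0.215
endloop
endfacet
facet normal 0.535 -0.650 -0.540
outer loop
vertex -1.013 3.24 0.215
vertex -1.254 1.834 1.667
vertex -1.913 1.882 0.957
endloop
endfacet
facet normal 0.535 -0.650 -0.540
outer loop
vertex -0.354 3.192 0.925
vertex -1.254 1.834 1.667
vertex -1.013 3.24 0.215
endloop
endfacet
facet normal 0.795 0.228 -0.562
outer loop
vertex 0.602 -1.196 -2.97
vertex 0.099 -0.977 -3.592
vertex 0.334 -0.413 -3.031
endloop
endfacet
facet normal 0.210 0.147 0.967
outer loop
vertex 0.602 -1.196 -2.97
vertex 0.334 -0.413 -3.031
vertex -1.459 -1.423 -2.488
endloop
endfacet
facet normal 0.795 0.228 -0.562
outer loop
vertex 0.334 -0.413 -3.031
vertex 0.099 -0.977 -3.592
vertex -0.169 -0.194 -3.654
endloop
endfacet
facet normal -0.294 0.802 0.520
outer loop
vertex 0.334 -0.413 -3.031
vertex -0.169 -0.194 -3.654
vertex -1.459 -1.423 -2.488
endloop
endfacet
facet normal 0.794 0.227 -0.564
outer loop
vertex -0.169 -0.194 -3.654
vertex 0.099 -0.977 -3.592
vertex -0.405 -0.759 -4.214
endloop
endfacet
facet normal -0.777 0.576 -0.253
outer loop
vertex -0.169 -0.194 -3.654
vertex -0.405 -0.759 -4.214
vertex -1.459 -1.423 -2.488
endloop
endfacet
facet normal 0.794 0.228 -0.564
outer loop
vertex -0.405 -0.759 -4.214
vertex 0.099 -0.977 -3.592
vertex -0.137 -1.542 -4.153
endloop
endfacet
facet normal -0.757 -0.304 -0.579
outer loop
vertex -0.405 -0.759 -4.214
vertex -0.137 -1.542 -4.153
vertex -1.459 -1.423 -2.488
endloop
endfacet
facet normal 0.795 0.226 -0.562
outer loop
vertex -0.137 -1.542 -4.153
vertex 0.099 -0.977 -3.592
vertex 0.366 -1.761 -3.53
endloop
endfacet
facet normal -0.253 -0.958 -0.132
outer loop
vertex -0.137 -1.542 -4.153
vertex 0.366 -1.761 -3.53
vertex -1.459 -1.423 -2.488
endloop
endfacet
facet normal 0.795 0.226 -0.563
outer loop
vertex 0.366 -1.761 -3.53
vertex 0.099 -0.977 -3.592
vertex 0.602 -1.196 -2.97
endloop
endfacet
facet normal 0.231 -0.732 0.641
outer loop
vertex 0.366 -1.761 -3.53
vertex 0.602 -1.196 -2.97
vertex -1.459 -1.423 -2.488
endloop
endfacet
facet normal 0.065 0.470 0.880
outer loop
vertex 1.36 -0.198 1.542
vertex 0.871 -0.82 1.91
vertex 1.739 -0.903 1.89
endloop
endfacet
facet normal 0.647 0.588 0.486
outer loop
vertex 1.36 -0.198 1.542
vertex 1.739 -0.903 1.89
vertex 2.023 -0.586 1.128
endloop
endfacet
facet normal 0.440 0.889 -0.128
outer loop
vertex 1.36 -0.198 1.542
vertex 2.023 -0.586 1.128
vertex 1.329 -0.307 0.677
endloop
endfacet
facet normal -0.270 0.956 -0.111
outer loop
vertex 1.36 -0.198 1.542
vertex 1.329 -0.307 0.677
vertex 0.617 -0.452 1.161
endloop
endfacet
facet normal -0.501 0.697 0.513
outer loop
vertex 1.36 -0.198 1.542
vertex 0.617 -0.452 1.161
vertex 0.871 -0.82 1.91
endloop
endfacet
facet normal 0.942 -0.045 0.333
outer loop
vertex 2.023 -0.586 1.128
vertex 1.739 -0.903 1.89
vertex 1.943 -1.448 1.239
endloop
endfacet
facet normal -0.000 -0.235 0.972
outer loop
vertex 1.739 -0.903 1.89
vertex 0.871 -0.82 1.91
vertex 1.231 -1.593 1.723
endloop
endfacet
facet normal -0.917 0.134 0.377
outer loop
vertex 0.871 -0.82 1.91
vertex 0.617 -0.452 1.161
vertex 0.537 -1.314 1.272
endloop
endfacet
facet normal -0.543 0.553 -0.633
outer loop
vertex 0.617 -0.452 1.161
vertex 1.329 -0.307 0.677
vertex 0.821 -0.997 0.51
endloop
endfacet
facet normal 0.607 0.442 -0.660
outer loop
vertex 1.329 -0.307 0.677
vertex 2.023 -0.586 1.128
vertex 1.689 -1.08 0.49
endloop
endfacet
facet normal 0.270 -0.956 0.111
outer loop
vertex 1.2 -1.702 0.858
vertex 1.943 -1.448 1.239
vertex 1.231 -1.593 1.723
endloop
endfacet
facet normal -0.440 -0.889 0.128
outer loop
vertex 1.2 -1.702 0.858
vertex 1.231 -1.593 1.723
vertex 0.537 -1.314 1.272
endloop
endfacet
facet normal -0.647 -0.588 -0.486
outer loop
vertex 1.2 -1.702 0.858
vertex 0.537 -1.314 1.272
vertex 0.821 -0.997 0.51
endloop
endfacet
facet normal -0.065 -0.470 -0.880
outer loop
vertex 1.2 -1.702 0.858
vertex 0.821 -0.997 0.51
vertex 1.689 -1.08 0.49
endloop
endfacet
facet normal 0.501 -0.697 -0.513
outer loop
vertex 1.2 -1.702 0.858
vertex 1.689 -1.08 0.49
vertex 1.943 -1.448 1.239
endloop
endfacet
facet normal 0.543 -0.553 0.633
outer loop
vertex 1.231 -1.593 1.723
vertex 1.943 -1.448 1.239
vertex 1.739 -0.903 1.89
endloop
endfacet
facet normal -0.607 -0.442 0.660
outer loop
vertex 0.537 -1.314 1.272
vertex 1.231 -1.593 1.723
vertex 0.871 -0.82 1.91
endloop
endfacet
facet normal -0.942 0.045 -0.333
outer loop
vertex 0.821 -0.997 0.51
vertex 0.537 -1.314 1.272
vertex 0.617 -0.452 1.161
endloop
endfacet
facet normal 0.000 0.235 -0.972
outer loop
vertex 1.689 -1.08 0.49
vertex 0.821 -0.997 0.51
vertex 1.329 -0.307 0.677
endloop
endfacet
facet normal 0.917 -0.134 -0.377
outer loop
vertex 1.943 -1.448 1.239
vertex 1.689 -1.08 0.49
vertex 2.023 -0.586 1.128
endloop
endfacet

endsolid


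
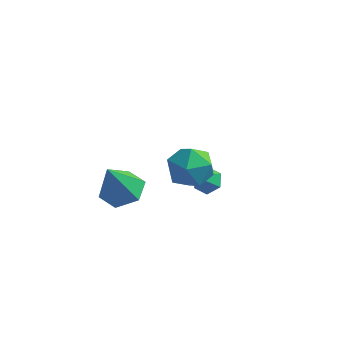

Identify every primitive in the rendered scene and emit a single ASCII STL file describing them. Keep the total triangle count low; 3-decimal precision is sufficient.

solid 
facet normal 0.163 0.695 -0.700
outer loop
vertex 0.298 1.552 -3.262
vertex -0.432 1.761 -3.224
vertex 0.082 2.094 -2.774
endloop
endfacet
facet normal 0.753 -0.249 0.609
outer loop
vertex 0.298 1.552 -3.262
vertex 0.082 2.094 -2.774
vertex -0.628 0.919 -2.376
endloop
endfacet
facet normal 0.162 0.696 -0.700
outer loop
vertex 0.082 2.094 -2.774
vertex -0.432 1.761 -3.224
vertex -0.648 2.302 -2.736
endloop
endfacet
facet normal 0.122 0.252 0.960
outer loop
vertex 0.082 2.094 -2.774
vertex -0.648 2.302 -2.736
vertex -0.628 0.919 -2.376
endloop
endfacet
facet normal 0.162 0.696 -0.700
outer loop
vertex -0.648 2.302 -2.736
vertex -0.432 1.761 -3.224
vertex -1.162 1.969 -3.186
endloop
endfacet
facet normal -0.709 0.168 0.685
outer loop
vertex -0.648 2.302 -2.736
vertex -1.162 1.969 -3.186
vertex -0.628 0.919 -2.376
endloop
endfacet
facet normal 0.162 0.695 -0.701
outer loop
vertex -1.162 1.969 -3.186
vertex -0.432 1.761 -3.224
vertex -0.946 1.428 -3.673
endloop
endfacet
facet normal -0.908 -0.416 0.059
outer loop
vertex -1.162 1.969 -3.186
vertex -0.946 1.428 -3.673
vertex -0.628 0.919 -2.376
endloop
endfacet
facet normal 0.162 0.695 -0.701
outer loop
vertex -0.946 1.428 -3.673
vertex -0.432 1.761 -3.224
vertex -0.216 1.219 -3.711
endloop
endfacet
facet normal -0.277 -0.916 -0.291
outer loop
vertex -0.946 1.428 -3.673
vertex -0.216 1.219 -3.711
vertex -0.628 0.919 -2.376
endloop
endfacet
facet normal 0.162 0.695 -0.701
outer loop
vertex -0.216 1.219 -3.711
vertex -0.432 1.761 -3.224
vertex 0.298 1.552 -3.262
endloop
endfacet
facet normal 0.554 -0.833 -0.016
outer loop
vertex -0.216 1.219 -3.711
vertex 0.298 1.552 -3.262
vertex -0.628 0.919 -2.376
endloop
endfacet
facet normal 0.130 0.396 -0.909
outer loop
vertex -1.601 -2.305 -0.597
vertex -2.453 -2.89 -0.974
vertex -2.617 -1.885 -0.559
endloop
endfacet
facet normal 0.276 0.600 0.751
outer loop
vertex -1.601 -2.305 -0.597
vertex -2.617 -1.885 -0.559
vertex -2.727 -3.73 0.954
endloop
endfacet
facet normal 0.129 0.396 -0.909
outer loop
vertex -2.617 -1.885 -0.559
vertex -2.453 -2.89 -0.974
vertex -3.469 -2.47 -0.935
endloop
endfacet
facet normal -0.618 0.520 0.590
outer loop
vertex -2.617 -1.885 -0.559
vertex -3.469 -2.47 -0.935
vertex -2.727 -3.73 0.954
endloop
endfacet
facet normal 0.129 0.396 -0.909
outer loop
vertex -3.469 -2.47 -0.935
vertex -2.453 -2.89 -0.974
vertex -3.305 -3.476 -1.35
endloop
endfacet
facet normal -0.947 -0.241 0.211
outer loop
vertex -3.469 -2.47 -0.935
vertex -3.305 -3.476 -1.35
vertex -2.727 -3.73 0.954
endloop
endfacet
facet normal 0.129 0.395 -0.909
outer loop
vertex -3.305 -3.476 -1.35
vertex -2.453 -2.89 -0.974
vertex -2.289 -3.896 -1.388
endloop
endfacet
facet normal -0.382 -0.924 -0.006
outer loop
vertex -3.305 -3.476 -1.35
vertex -2.289 -3.896 -1.388
vertex -2.727 -3.73 0.954
endloop
endfacet
facet normal 0.129 0.395 -0.909
outer loop
vertex -2.289 -3.896 -1.388
vertex -2.453 -2.89 -0.974
vertex -1.437 -3.31 -1.012
endloop
endfacet
facet normal 0.512 -0.845 0.156
outer loop
vertex -2.289 -3.896 -1.388
vertex -1.437 -3.31 -1.012
vertex -2.727 -3.73 0.954
endloop
endfacet
facet normal 0.130 0.396 -0.909
outer loop
vertex -1.437 -3.31 -1.012
vertex -2.453 -2.89 -0.974
vertex -1.601 -2.305 -0.597
endloop
endfacet
facet normal 0.841 -0.083 0.534
outer loop
vertex -1.437 -3.31 -1.012
vertex -1.601 -2.305 -0.597
vertex -2.727 -3.73 0.954
endloop
endfacet
facet normal 0.509 0.401 0.761
outer loop
vertex 1.606 -2.834 2.938
vertex 1.218 -3.679 3.643
vertex 2.214 -3.824 3.053
endloop
endfacet
facet normal 0.836 0.530 0.141
outer loop
vertex 1.606 -2.834 2.938
vertex 2.214 -3.824 3.053
vertex 2.083 -3.338 2.0
endloop
endfacet
facet normal 0.379 0.882 -0.281
outer loop
vertex 1.606 -2.834 2.938
vertex 2.083 -3.338 2.0
vertex 1.005 -2.894 1.939
endloop
endfacet
facet normal -0.230 0.970 0.080
outer loop
vertex 1.606 -2.834 2.938
vertex 1.005 -2.894 1.939
vertex 0.471 -3.105 2.955
endloop
endfacet
facet normal -0.150 0.673 0.724
outer loop
vertex 1.606 -2.834 2.938
vertex 0.471 -3.105 2.955
vertex 1.218 -3.679 3.643
endloop
endfacet
facet normal 0.981 -0.098 -0.167
outer loop
vertex 2.083 -3.338 2.0
vertex 2.214 -3.824 3.053
vertex 1.989 -4.495 2.125
endloop
endfacet
facet normal 0.452 -0.305 0.838
outer loop
vertex 2.214 -3.824 3.053
vertex 1.218 -3.679 3.643
vertex 1.455 -4.706 3.141
endloop
endfacet
facet normal -0.614 0.134 0.778
outer loop
vertex 1.218 -3.679 3.643
vertex 0.471 -3.105 2.955
vertex 0.377 -4.262 3.08
endloop
endfacet
facet normal -0.744 0.614 -0.264
outer loop
vertex 0.471 -3.105 2.955
vertex 1.005 -2.894 1.939
vertex 0.246 -3.776 2.027
endloop
endfacet
facet normal 0.242 0.471 -0.849
outer loop
vertex 1.005 -2.894 1.939
vertex 2.083 -3.338 2.0
vertex 1.242 -3.921 1.437
endloop
endfacet
facet normal 0.230 -0.970 -0.080
outer loop
vertex 0.854 -4.766 2.142
vertex 1.989 -4.495 2.125
vertex 1.455 -4.706 3.141
endloop
endfacet
facet normal -0.379 -0.882 0.281
outer loop
vertex 0.854 -4.766 2.142
vertex 1.455 -4.706 3.141
vertex 0.377 -4.262 3.08
endloop
endfacet
facet normal -0.836 -0.530 -0.141
outer loop
vertex 0.854 -4.766 2.142
vertex 0.377 -4.262 3.08
vertex 0.246 -3.776 2.027
endloop
endfacet
facet normal -0.509 -0.401 -0.761
outer loop
vertex 0.854 -4.766 2.142
vertex 0.246 -3.776 2.027
vertex 1.242 -3.921 1.437
endloop
endfacet
facet normal 0.150 -0.673 -0.724
outer loop
vertex 0.854 -4.766 2.142
vertex 1.242 -3.921 1.437
vertex 1.989 -4.495 2.125
endloop
endfacet
facet normal 0.744 -0.614 0.264
outer loop
vertex 1.455 -4.706 3.141
vertex 1.989 -4.495 2.125
vertex 2.214 -3.824 3.053
endloop
endfacet
facet normal -0.242 -0.471 0.849
outer loop
vertex 0.377 -4.262 3.08
vertex 1.455 -4.706 3.141
vertex 1.218 -3.679 3.643
endloop
endfacet
facet normal -0.981 0.098 0.167
outer loop
vertex 0.246 -3.776 2.027
vertex 0.377 -4.262 3.08
vertex 0.471 -3.105 2.955
endloop
endfacet
facet normal -0.452 0.305 -0.838
outer loop
vertex 1.242 -3.921 1.437
vertex 0.246 -3.776 2.027
vertex 1.005 -2.894 1.939
endloop
endfacet
facet normal 0.614 -0.134 -0.778
outer loop
vertex 1.989 -4.495 2.125
vertex 1.242 -3.921 1.437
vertex 2.083 -3.338 2.0
endloop
endfacet

endsolid


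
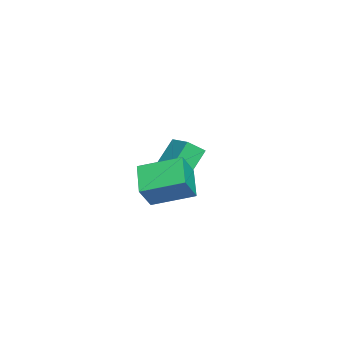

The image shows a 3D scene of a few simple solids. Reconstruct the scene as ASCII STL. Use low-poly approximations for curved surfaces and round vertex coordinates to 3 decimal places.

solid 
facet normal -0.589 0.365 0.721
outer loop
vertex -3.874 0.492 -3.06
vertex -2.812 1.345 -2.624
vertex -4.215 1.257 -3.726
endloop
endfacet
facet normal -0.743 -0.596 -0.305
outer loop
vertex -3.308 0.695 -4.836
vertex -3.874 0.492 -3.06
vertex -4.215 1.257 -3.726
endloop
endfacet
facet normal -0.589 0.365 0.721
outer loop
vertex -4.215 1.257 -3.726
vertex -2.812 1.345 -2.624
vertex -3.153 2.11 -3.29
endloop
endfacet
facet normal -0.319 0.715 -0.622
outer loop
vertex -3.153 2.11 -3.29
vertex -3.308 0.695 -4.836
vertex -4.215 1.257 -3.726
endloop
endfacet
facet normal 0.319 -0.715 0.622
outer loop
vertex -3.874 0.492 -3.06
vertex -1.905 0.783 -3.734
vertex -2.812 1.345 -2.624
endloop
endfacet
facet normal -0.743 -0.596 -0.305
outer loop
vertex -2.967 -0.07 -4.17
vertex -3.874 0.492 -3.06
vertex -3.308 0.695 -4.836
endloop
endfacet
facet normal 0.319 -0.715 0.622
outer loop
vertex -2.967 -0.07 -4.17
vertex -1.905 0.783 -3.734
vertex -3.874 0.492 -3.06
endloop
endfacet
facet normal 0.743 0.596 0.305
outer loop
vertex -2.812 1.345 -2.624
vertex -1.905 0.783 -3.734
vertex -3.153 2.11 -3.29
endloop
endfacet
facet normal -0.319 0.715 -0.622
outer loop
vertex -2.246 1.548 -4.4
vertex -3.308 0.695 -4.836
vertex -3.153 2.11 -3.29
endloop
endfacet
facet normal 0.743 0.596 0.305
outer loop
vertex -3.153 2.11 -3.29
vertex -1.905 0.783 -3.734
vertex -2.246 1.548 -4.4
endloop
endfacet
facet normal 0.589 -0.365 -0.721
outer loop
vertex -2.246 1.548 -4.4
vertex -2.967 -0.07 -4.17
vertex -3.308 0.695 -4.836
endloop
endfacet
facet normal 0.589 -0.365 -0.721
outer loop
vertex -1.905 0.783 -3.734
vertex -2.967 -0.07 -4.17
vertex -2.246 1.548 -4.4
endloop
endfacet
facet normal -0.507 0.257 -0.823
outer loop
vertex 0.881 2.167 -2.417
vertex 2.276 2.498 -3.173
vertex 0.98 0.231 -3.084
endloop
endfacet
facet normal -0.861 -0.204 0.466
outer loop
vertex 1.704 -0.138 -1.907
vertex 0.881 2.167 -2.417
vertex 0.98 0.231 -3.084
endloop
endfacet
facet normal -0.507 0.257 -0.823
outer loop
vertex 0.98 0.231 -3.084
vertex 2.276 2.498 -3.173
vertex 2.374 0.562 -3.839
endloop
endfacet
facet normal 0.048 -0.944 -0.326
outer loop
vertex 2.374 0.562 -3.839
vertex 1.704 -0.138 -1.907
vertex 0.98 0.231 -3.084
endloop
endfacet
facet normal -0.048 0.944 0.325
outer loop
vertex 0.881 2.167 -2.417
vertex 3.0 2.129 -1.996
vertex 2.276 2.498 -3.173
endloop
endfacet
facet normal -0.861 -0.204 0.467
outer loop
vertex 1.606 1.798 -1.241
vertex 0.881 2.167 -2.417
vertex 1.704 -0.138 -1.907
endloop
endfacet
facet normal -0.048 0.944 0.326
outer loop
vertex 1.606 1.798 -1.241
vertex 3.0 2.129 -1.996
vertex 0.881 2.167 -2.417
endloop
endfacet
facet normal 0.861 0.204 -0.466
outer loop
vertex 2.276 2.498 -3.173
vertex 3.0 2.129 -1.996
vertex 2.374 0.562 -3.839
endloop
endfacet
facet normal 0.048 -0.944 -0.326
outer loop
vertex 3.099 0.193 -2.663
vertex 1.704 -0.138 -1.907
vertex 2.374 0.562 -3.839
endloop
endfacet
facet normal 0.861 0.205 -0.466
outer loop
vertex 2.374 0.562 -3.839
vertex 3.0 2.129 -1.996
vertex 3.099 0.193 -2.663
endloop
endfacet
facet normal 0.507 -0.257 0.823
outer loop
vertex 3.099 0.193 -2.663
vertex 1.606 1.798 -1.241
vertex 1.704 -0.138 -1.907
endloop
endfacet
facet normal 0.507 -0.258 0.823
outer loop
vertex 3.0 2.129 -1.996
vertex 1.606 1.798 -1.241
vertex 3.099 0.193 -2.663
endloop
endfacet

endsolid


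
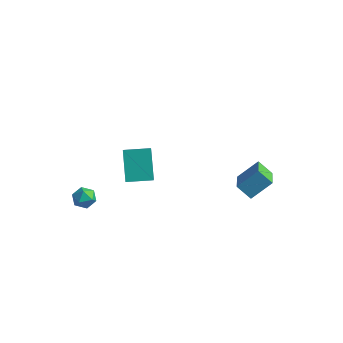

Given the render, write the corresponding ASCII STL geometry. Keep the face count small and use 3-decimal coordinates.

solid 
facet normal -0.964 0.047 0.263
outer loop
vertex -3.976 -3.524 -1.203
vertex -3.857 -3.973 -0.688
vertex -3.793 -3.291 -0.575
endloop
endfacet
facet normal -0.750 0.661 -0.027
outer loop
vertex -3.976 -3.524 -1.203
vertex -3.793 -3.291 -0.575
vertex -3.52 -3.004 -1.145
endloop
endfacet
facet normal -0.508 0.522 -0.685
outer loop
vertex -3.976 -3.524 -1.203
vertex -3.52 -3.004 -1.145
vertex -3.414 -3.509 -1.609
endloop
endfacet
facet normal -0.573 -0.178 -0.800
outer loop
vertex -3.976 -3.524 -1.203
vertex -3.414 -3.509 -1.609
vertex -3.622 -4.108 -1.327
endloop
endfacet
facet normal -0.855 -0.473 -0.215
outer loop
vertex -3.976 -3.524 -1.203
vertex -3.622 -4.108 -1.327
vertex -3.857 -3.973 -0.688
endloop
endfacet
facet normal -0.205 0.910 0.360
outer loop
vertex -3.52 -3.004 -1.145
vertex -3.793 -3.291 -0.575
vertex -3.118 -3.132 -0.593
endloop
endfacet
facet normal -0.550 -0.086 0.830
outer loop
vertex -3.793 -3.291 -0.575
vertex -3.857 -3.973 -0.688
vertex -3.326 -3.731 -0.311
endloop
endfacet
facet normal -0.374 -0.926 0.058
outer loop
vertex -3.857 -3.973 -0.688
vertex -3.622 -4.108 -1.327
vertex -3.22 -4.236 -0.775
endloop
endfacet
facet normal 0.082 -0.448 -0.890
outer loop
vertex -3.622 -4.108 -1.327
vertex -3.414 -3.509 -1.609
vertex -2.947 -3.949 -1.345
endloop
endfacet
facet normal 0.187 0.686 -0.704
outer loop
vertex -3.414 -3.509 -1.609
vertex -3.52 -3.004 -1.145
vertex -2.883 -3.267 -1.232
endloop
endfacet
facet normal 0.573 0.178 0.800
outer loop
vertex -2.764 -3.716 -0.717
vertex -3.118 -3.132 -0.593
vertex -3.326 -3.731 -0.311
endloop
endfacet
facet normal 0.508 -0.522 0.685
outer loop
vertex -2.764 -3.716 -0.717
vertex -3.326 -3.731 -0.311
vertex -3.22 -4.236 -0.775
endloop
endfacet
facet normal 0.750 -0.661 0.027
outer loop
vertex -2.764 -3.716 -0.717
vertex -3.22 -4.236 -0.775
vertex -2.947 -3.949 -1.345
endloop
endfacet
facet normal 0.964 -0.047 -0.263
outer loop
vertex -2.764 -3.716 -0.717
vertex -2.947 -3.949 -1.345
vertex -2.883 -3.267 -1.232
endloop
endfacet
facet normal 0.855 0.473 0.215
outer loop
vertex -2.764 -3.716 -0.717
vertex -2.883 -3.267 -1.232
vertex -3.118 -3.132 -0.593
endloop
endfacet
facet normal -0.082 0.448 0.890
outer loop
vertex -3.326 -3.731 -0.311
vertex -3.118 -3.132 -0.593
vertex -3.793 -3.291 -0.575
endloop
endfacet
facet normal -0.187 -0.686 0.704
outer loop
vertex -3.22 -4.236 -0.775
vertex -3.326 -3.731 -0.311
vertex -3.857 -3.973 -0.688
endloop
endfacet
facet normal 0.205 -0.910 -0.360
outer loop
vertex -2.947 -3.949 -1.345
vertex -3.22 -4.236 -0.775
vertex -3.622 -4.108 -1.327
endloop
endfacet
facet normal 0.550 0.086 -0.830
outer loop
vertex -2.883 -3.267 -1.232
vertex -2.947 -3.949 -1.345
vertex -3.414 -3.509 -1.609
endloop
endfacet
facet normal 0.374 0.926 -0.058
outer loop
vertex -3.118 -3.132 -0.593
vertex -2.883 -3.267 -1.232
vertex -3.52 -3.004 -1.145
endloop
endfacet
facet normal -0.464 -0.603 -0.649
outer loop
vertex 2.98 0.707 0.056
vertex 2.187 1.971 -0.55
vertex 3.746 0.858 -0.632
endloop
endfacet
facet normal 0.492 -0.785 0.376
outer loop
vertex 4.433 1.749 0.33
vertex 2.98 0.707 0.056
vertex 3.746 0.858 -0.632
endloop
endfacet
facet normal -0.464 -0.602 -0.650
outer loop
vertex 3.746 0.858 -0.632
vertex 2.187 1.971 -0.55
vertex 2.953 2.122 -1.237
endloop
endfacet
facet normal 0.736 0.146 -0.661
outer loop
vertex 2.953 2.122 -1.237
vertex 4.433 1.749 0.33
vertex 3.746 0.858 -0.632
endloop
endfacet
facet normal -0.737 -0.145 0.661
outer loop
vertex 2.98 0.707 0.056
vertex 2.874 2.862 0.412
vertex 2.187 1.971 -0.55
endloop
endfacet
facet normal 0.492 -0.785 0.376
outer loop
vertex 3.667 1.598 1.017
vertex 2.98 0.707 0.056
vertex 4.433 1.749 0.33
endloop
endfacet
facet normal -0.736 -0.145 0.661
outer loop
vertex 3.667 1.598 1.017
vertex 2.874 2.862 0.412
vertex 2.98 0.707 0.056
endloop
endfacet
facet normal -0.492 0.785 -0.376
outer loop
vertex 2.187 1.971 -0.55
vertex 2.874 2.862 0.412
vertex 2.953 2.122 -1.237
endloop
endfacet
facet normal 0.736 0.145 -0.661
outer loop
vertex 3.64 3.013 -0.276
vertex 4.433 1.749 0.33
vertex 2.953 2.122 -1.237
endloop
endfacet
facet normal -0.492 0.785 -0.376
outer loop
vertex 2.953 2.122 -1.237
vertex 2.874 2.862 0.412
vertex 3.64 3.013 -0.276
endloop
endfacet
facet normal 0.464 0.602 0.650
outer loop
vertex 3.64 3.013 -0.276
vertex 3.667 1.598 1.017
vertex 4.433 1.749 0.33
endloop
endfacet
facet normal 0.464 0.602 0.649
outer loop
vertex 2.874 2.862 0.412
vertex 3.667 1.598 1.017
vertex 3.64 3.013 -0.276
endloop
endfacet
facet normal -0.438 0.607 -0.663
outer loop
vertex -1.373 -2.914 3.454
vertex -0.301 -2.064 3.523
vertex -0.56 -3.828 2.08
endloop
endfacet
facet normal -0.783 -0.620 -0.051
outer loop
vertex -0.179 -4.356 2.657
vertex -1.373 -2.914 3.454
vertex -0.56 -3.828 2.08
endloop
endfacet
facet normal -0.438 0.607 -0.663
outer loop
vertex -0.56 -3.828 2.08
vertex -0.301 -2.064 3.523
vertex 0.513 -2.978 2.149
endloop
endfacet
facet normal 0.442 -0.497 -0.747
outer loop
vertex 0.513 -2.978 2.149
vertex -0.179 -4.356 2.657
vertex -0.56 -3.828 2.08
endloop
endfacet
facet normal -0.442 0.497 0.747
outer loop
vertex -1.373 -2.914 3.454
vertex 0.08 -2.592 4.1
vertex -0.301 -2.064 3.523
endloop
endfacet
facet normal -0.783 -0.620 -0.052
outer loop
vertex -0.993 -3.442 4.031
vertex -1.373 -2.914 3.454
vertex -0.179 -4.356 2.657
endloop
endfacet
facet normal -0.442 0.497 0.746
outer loop
vertex -0.993 -3.442 4.031
vertex 0.08 -2.592 4.1
vertex -1.373 -2.914 3.454
endloop
endfacet
facet normal 0.783 0.620 0.051
outer loop
vertex -0.301 -2.064 3.523
vertex 0.08 -2.592 4.1
vertex 0.513 -2.978 2.149
endloop
endfacet
facet normal 0.442 -0.497 -0.746
outer loop
vertex 0.893 -3.506 2.726
vertex -0.179 -4.356 2.657
vertex 0.513 -2.978 2.149
endloop
endfacet
facet normal 0.783 0.620 0.051
outer loop
vertex 0.513 -2.978 2.149
vertex 0.08 -2.592 4.1
vertex 0.893 -3.506 2.726
endloop
endfacet
facet normal 0.438 -0.607 0.663
outer loop
vertex 0.893 -3.506 2.726
vertex -0.993 -3.442 4.031
vertex -0.179 -4.356 2.657
endloop
endfacet
facet normal 0.438 -0.607 0.663
outer loop
vertex 0.08 -2.592 4.1
vertex -0.993 -3.442 4.031
vertex 0.893 -3.506 2.726
endloop
endfacet

endsolid


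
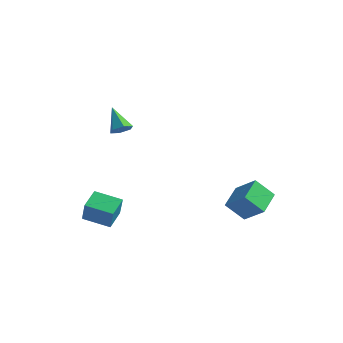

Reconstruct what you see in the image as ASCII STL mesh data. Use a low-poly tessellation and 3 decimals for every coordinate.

solid 
facet normal 0.610 -0.221 -0.761
outer loop
vertex -0.193 -1.179 3.643
vertex -0.663 -1.534 3.369
vertex -0.61 -0.902 3.228
endloop
endfacet
facet normal 0.245 0.902 0.356
outer loop
vertex -0.193 -1.179 3.643
vertex -0.61 -0.902 3.228
vertex -1.677 -1.166 4.631
endloop
endfacet
facet normal 0.610 -0.221 -0.761
outer loop
vertex -0.61 -0.902 3.228
vertex -0.663 -1.534 3.369
vertex -1.08 -1.257 2.954
endloop
endfacet
facet normal -0.501 0.836 -0.224
outer loop
vertex -0.61 -0.902 3.228
vertex -1.08 -1.257 2.954
vertex -1.677 -1.166 4.631
endloop
endfacet
facet normal 0.610 -0.222 -0.761
outer loop
vertex -1.08 -1.257 2.954
vertex -0.663 -1.534 3.369
vertex -1.134 -1.889 3.095
endloop
endfacet
facet normal -0.942 0.006 -0.336
outer loop
vertex -1.08 -1.257 2.954
vertex -1.134 -1.889 3.095
vertex -1.677 -1.166 4.631
endloop
endfacet
facet normal 0.610 -0.222 -0.761
outer loop
vertex -1.134 -1.889 3.095
vertex -0.663 -1.534 3.369
vertex -0.717 -2.166 3.51
endloop
endfacet
facet normal -0.637 -0.760 0.133
outer loop
vertex -1.134 -1.889 3.095
vertex -0.717 -2.166 3.51
vertex -1.677 -1.166 4.631
endloop
endfacet
facet normal 0.611 -0.222 -0.760
outer loop
vertex -0.717 -2.166 3.51
vertex -0.663 -1.534 3.369
vertex -0.247 -1.811 3.784
endloop
endfacet
facet normal 0.109 -0.694 0.712
outer loop
vertex -0.717 -2.166 3.51
vertex -0.247 -1.811 3.784
vertex -1.677 -1.166 4.631
endloop
endfacet
facet normal 0.611 -0.222 -0.760
outer loop
vertex -0.247 -1.811 3.784
vertex -0.663 -1.534 3.369
vertex -0.193 -1.179 3.643
endloop
endfacet
facet normal 0.550 0.137 0.824
outer loop
vertex -0.247 -1.811 3.784
vertex -0.193 -1.179 3.643
vertex -1.677 -1.166 4.631
endloop
endfacet
facet normal -0.510 -0.473 0.719
outer loop
vertex 4.309 2.552 -1.491
vertex 3.833 4.05 -0.843
vertex 2.983 2.541 -2.439
endloop
endfacet
facet normal 0.280 -0.881 -0.381
outer loop
vertex 3.747 3.25 -3.517
vertex 4.309 2.552 -1.491
vertex 2.983 2.541 -2.439
endloop
endfacet
facet normal -0.510 -0.473 0.719
outer loop
vertex 2.983 2.541 -2.439
vertex 3.833 4.05 -0.843
vertex 2.507 4.038 -1.791
endloop
endfacet
facet normal -0.814 -0.007 -0.581
outer loop
vertex 2.507 4.038 -1.791
vertex 3.747 3.25 -3.517
vertex 2.983 2.541 -2.439
endloop
endfacet
facet normal 0.814 0.007 0.581
outer loop
vertex 4.309 2.552 -1.491
vertex 4.597 4.759 -1.921
vertex 3.833 4.05 -0.843
endloop
endfacet
facet normal 0.281 -0.881 -0.381
outer loop
vertex 5.073 3.262 -2.569
vertex 4.309 2.552 -1.491
vertex 3.747 3.25 -3.517
endloop
endfacet
facet normal 0.814 0.007 0.581
outer loop
vertex 5.073 3.262 -2.569
vertex 4.597 4.759 -1.921
vertex 4.309 2.552 -1.491
endloop
endfacet
facet normal -0.280 0.881 0.381
outer loop
vertex 3.833 4.05 -0.843
vertex 4.597 4.759 -1.921
vertex 2.507 4.038 -1.791
endloop
endfacet
facet normal -0.814 -0.007 -0.581
outer loop
vertex 3.271 4.748 -2.869
vertex 3.747 3.25 -3.517
vertex 2.507 4.038 -1.791
endloop
endfacet
facet normal -0.280 0.881 0.382
outer loop
vertex 2.507 4.038 -1.791
vertex 4.597 4.759 -1.921
vertex 3.271 4.748 -2.869
endloop
endfacet
facet normal 0.510 0.473 -0.719
outer loop
vertex 3.271 4.748 -2.869
vertex 5.073 3.262 -2.569
vertex 3.747 3.25 -3.517
endloop
endfacet
facet normal 0.510 0.473 -0.719
outer loop
vertex 4.597 4.759 -1.921
vertex 5.073 3.262 -2.569
vertex 3.271 4.748 -2.869
endloop
endfacet
facet normal -0.412 0.291 -0.864
outer loop
vertex -3.336 -1.84 -3.824
vertex -3.71 -0.675 -3.254
vertex -1.903 -1.157 -4.277
endloop
endfacet
facet normal 0.278 -0.863 -0.422
outer loop
vertex -1.27 -1.605 -2.946
vertex -3.336 -1.84 -3.824
vertex -1.903 -1.157 -4.277
endloop
endfacet
facet normal -0.411 0.291 -0.864
outer loop
vertex -1.903 -1.157 -4.277
vertex -3.71 -0.675 -3.254
vertex -2.278 0.007 -3.706
endloop
endfacet
facet normal 0.868 0.414 -0.274
outer loop
vertex -2.278 0.007 -3.706
vertex -1.27 -1.605 -2.946
vertex -1.903 -1.157 -4.277
endloop
endfacet
facet normal -0.869 -0.413 0.274
outer loop
vertex -3.336 -1.84 -3.824
vertex -3.077 -1.123 -1.923
vertex -3.71 -0.675 -3.254
endloop
endfacet
facet normal 0.278 -0.863 -0.422
outer loop
vertex -2.702 -2.287 -2.494
vertex -3.336 -1.84 -3.824
vertex -1.27 -1.605 -2.946
endloop
endfacet
facet normal -0.868 -0.414 0.274
outer loop
vertex -2.702 -2.287 -2.494
vertex -3.077 -1.123 -1.923
vertex -3.336 -1.84 -3.824
endloop
endfacet
facet normal -0.278 0.863 0.422
outer loop
vertex -3.71 -0.675 -3.254
vertex -3.077 -1.123 -1.923
vertex -2.278 0.007 -3.706
endloop
endfacet
facet normal 0.868 0.413 -0.275
outer loop
vertex -1.644 -0.44 -2.376
vertex -1.27 -1.605 -2.946
vertex -2.278 0.007 -3.706
endloop
endfacet
facet normal -0.278 0.863 0.422
outer loop
vertex -2.278 0.007 -3.706
vertex -3.077 -1.123 -1.923
vertex -1.644 -0.44 -2.376
endloop
endfacet
facet normal 0.411 -0.291 0.864
outer loop
vertex -1.644 -0.44 -2.376
vertex -2.702 -2.287 -2.494
vertex -1.27 -1.605 -2.946
endloop
endfacet
facet normal 0.412 -0.291 0.864
outer loop
vertex -3.077 -1.123 -1.923
vertex -2.702 -2.287 -2.494
vertex -1.644 -0.44 -2.376
endloop
endfacet

endsolid


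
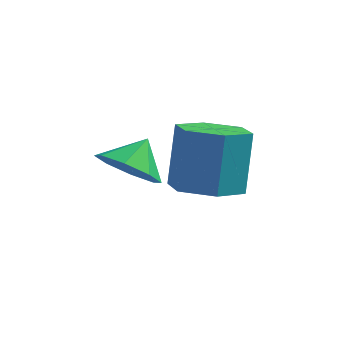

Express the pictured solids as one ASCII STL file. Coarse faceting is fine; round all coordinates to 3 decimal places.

solid 
facet normal -0.254 -0.703 -0.664
outer loop
vertex 0.327 -0.267 0.451
vertex -0.208 -0.703 1.118
vertex -0.366 -0.024 0.459
endloop
endfacet
facet normal 0.325 0.932 -0.161
outer loop
vertex 0.327 -0.267 0.451
vertex -0.366 -0.024 0.459
vertex 0.068 0.063 1.842
endloop
endfacet
facet normal -0.253 -0.703 -0.664
outer loop
vertex -0.366 -0.024 0.459
vertex -0.208 -0.703 1.118
vertex -0.967 -0.179 0.852
endloop
endfacet
facet normal -0.241 0.970 0.015
outer loop
vertex -0.366 -0.024 0.459
vertex -0.967 -0.179 0.852
vertex 0.068 0.063 1.842
endloop
endfacet
facet normal -0.254 -0.704 -0.663
outer loop
vertex -0.967 -0.179 0.852
vertex -0.208 -0.703 1.118
vertex -1.123 -0.641 1.402
endloop
endfacet
facet normal -0.572 0.701 0.426
outer loop
vertex -0.967 -0.179 0.852
vertex -1.123 -0.641 1.402
vertex 0.068 0.063 1.842
endloop
endfacet
facet normal -0.254 -0.703 -0.664
outer loop
vertex -1.123 -0.641 1.402
vertex -0.208 -0.703 1.118
vertex -0.744 -1.14 1.785
endloop
endfacet
facet normal -0.474 0.280 0.835
outer loop
vertex -1.123 -0.641 1.402
vertex -0.744 -1.14 1.785
vertex 0.068 0.063 1.842
endloop
endfacet
facet normal -0.253 -0.703 -0.664
outer loop
vertex -0.744 -1.14 1.785
vertex -0.208 -0.703 1.118
vertex -0.05 -1.383 1.778
endloop
endfacet
facet normal -0.005 -0.044 0.999
outer loop
vertex -0.744 -1.14 1.785
vertex -0.05 -1.383 1.778
vertex 0.068 0.063 1.842
endloop
endfacet
facet normal -0.254 -0.703 -0.664
outer loop
vertex -0.05 -1.383 1.778
vertex -0.208 -0.703 1.118
vertex 0.55 -1.228 1.384
endloop
endfacet
facet normal 0.562 -0.082 0.823
outer loop
vertex -0.05 -1.383 1.778
vertex 0.55 -1.228 1.384
vertex 0.068 0.063 1.842
endloop
endfacet
facet normal -0.254 -0.704 -0.664
outer loop
vertex 0.55 -1.228 1.384
vertex -0.208 -0.703 1.118
vertex 0.707 -0.766 0.834
endloop
endfacet
facet normal 0.892 0.187 0.412
outer loop
vertex 0.55 -1.228 1.384
vertex 0.707 -0.766 0.834
vertex 0.068 0.063 1.842
endloop
endfacet
facet normal -0.254 -0.703 -0.664
outer loop
vertex 0.707 -0.766 0.834
vertex -0.208 -0.703 1.118
vertex 0.327 -0.267 0.451
endloop
endfacet
facet normal 0.794 0.608 0.004
outer loop
vertex 0.707 -0.766 0.834
vertex 0.327 -0.267 0.451
vertex 0.068 0.063 1.842
endloop
endfacet
facet normal 0.015 -0.372 -0.928
outer loop
vertex 1.781 0.5 -0.269
vertex 1.234 1.34 -0.614
vertex 2.294 1.364 -0.607
endloop
endfacet
facet normal 0.875 -0.445 0.191
outer loop
vertex 1.781 0.5 -0.269
vertex 2.294 1.364 -0.607
vertex 1.753 1.239 1.578
endloop
endfacet
facet normal 0.875 -0.445 0.191
outer loop
vertex 1.753 1.239 1.578
vertex 2.294 1.364 -0.607
vertex 2.266 2.103 1.24
endloop
endfacet
facet normal -0.013 0.371 0.928
outer loop
vertex 1.753 1.239 1.578
vertex 2.266 2.103 1.24
vertex 1.206 2.08 1.234
endloop
endfacet
facet normal 0.015 -0.372 -0.928
outer loop
vertex 2.294 1.364 -0.607
vertex 1.234 1.34 -0.614
vertex 1.747 2.204 -0.952
endloop
endfacet
facet normal 0.856 0.484 -0.181
outer loop
vertex 2.294 1.364 -0.607
vertex 1.747 2.204 -0.952
vertex 2.266 2.103 1.24
endloop
endfacet
facet normal 0.856 0.484 -0.180
outer loop
vertex 2.266 2.103 1.24
vertex 1.747 2.204 -0.952
vertex 1.719 2.943 0.896
endloop
endfacet
facet normal -0.013 0.372 0.928
outer loop
vertex 2.266 2.103 1.24
vertex 1.719 2.943 0.896
vertex 1.206 2.08 1.234
endloop
endfacet
facet normal 0.013 -0.371 -0.928
outer loop
vertex 1.747 2.204 -0.952
vertex 1.234 1.34 -0.614
vertex 0.687 2.181 -0.958
endloop
endfacet
facet normal -0.018 0.928 -0.371
outer loop
vertex 1.747 2.204 -0.952
vertex 0.687 2.181 -0.958
vertex 1.719 2.943 0.896
endloop
endfacet
facet normal -0.018 0.928 -0.372
outer loop
vertex 1.719 2.943 0.896
vertex 0.687 2.181 -0.958
vertex 0.659 2.92 0.889
endloop
endfacet
facet normal -0.014 0.372 0.928
outer loop
vertex 1.719 2.943 0.896
vertex 0.659 2.92 0.889
vertex 1.206 2.08 1.234
endloop
endfacet
facet normal 0.013 -0.371 -0.928
outer loop
vertex 0.687 2.181 -0.958
vertex 1.234 1.34 -0.614
vertex 0.174 1.317 -0.62
endloop
endfacet
facet normal -0.875 0.445 -0.191
outer loop
vertex 0.687 2.181 -0.958
vertex 0.174 1.317 -0.62
vertex 0.659 2.92 0.889
endloop
endfacet
facet normal -0.875 0.445 -0.191
outer loop
vertex 0.659 2.92 0.889
vertex 0.174 1.317 -0.62
vertex 0.146 2.056 1.227
endloop
endfacet
facet normal -0.015 0.372 0.928
outer loop
vertex 0.659 2.92 0.889
vertex 0.146 2.056 1.227
vertex 1.206 2.08 1.234
endloop
endfacet
facet normal 0.013 -0.372 -0.928
outer loop
vertex 0.174 1.317 -0.62
vertex 1.234 1.34 -0.614
vertex 0.721 0.477 -0.276
endloop
endfacet
facet normal -0.856 -0.484 0.181
outer loop
vertex 0.174 1.317 -0.62
vertex 0.721 0.477 -0.276
vertex 0.146 2.056 1.227
endloop
endfacet
facet normal -0.856 -0.484 0.180
outer loop
vertex 0.146 2.056 1.227
vertex 0.721 0.477 -0.276
vertex 0.693 1.216 1.572
endloop
endfacet
facet normal -0.015 0.372 0.928
outer loop
vertex 0.146 2.056 1.227
vertex 0.693 1.216 1.572
vertex 1.206 2.08 1.234
endloop
endfacet
facet normal 0.014 -0.372 -0.928
outer loop
vertex 0.721 0.477 -0.276
vertex 1.234 1.34 -0.614
vertex 1.781 0.5 -0.269
endloop
endfacet
facet normal 0.018 -0.928 0.371
outer loop
vertex 0.721 0.477 -0.276
vertex 1.781 0.5 -0.269
vertex 0.693 1.216 1.572
endloop
endfacet
facet normal 0.018 -0.928 0.372
outer loop
vertex 0.693 1.216 1.572
vertex 1.781 0.5 -0.269
vertex 1.753 1.239 1.578
endloop
endfacet
facet normal -0.013 0.371 0.928
outer loop
vertex 0.693 1.216 1.572
vertex 1.753 1.239 1.578
vertex 1.206 2.08 1.234
endloop
endfacet

endsolid
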